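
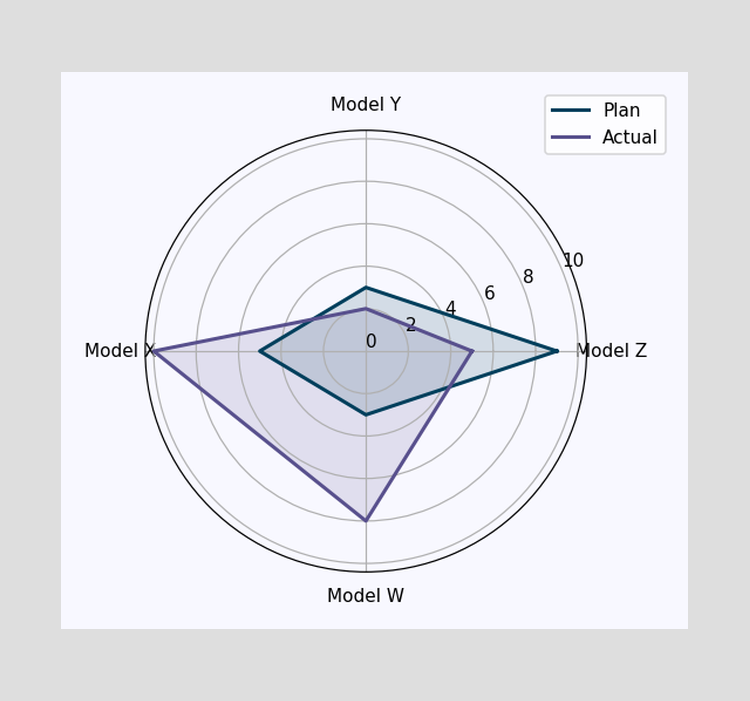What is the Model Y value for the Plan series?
3

On the Model Y axis, Plan reaches 3.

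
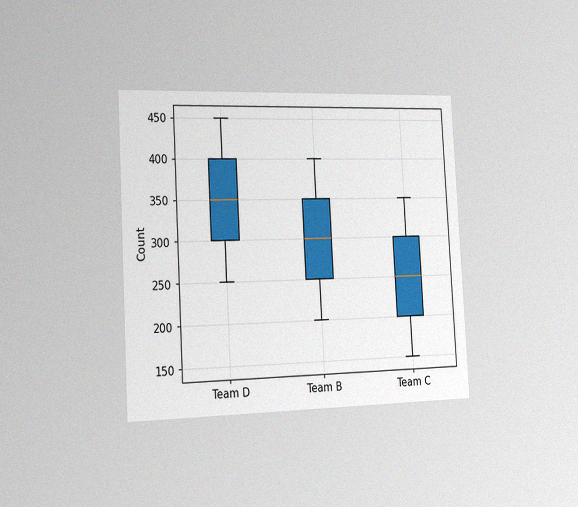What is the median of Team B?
300

The chart is tilted about 3° counter-clockwise and viewed slightly from the left, with some photo noise. The median line in the Team B box sits at 300.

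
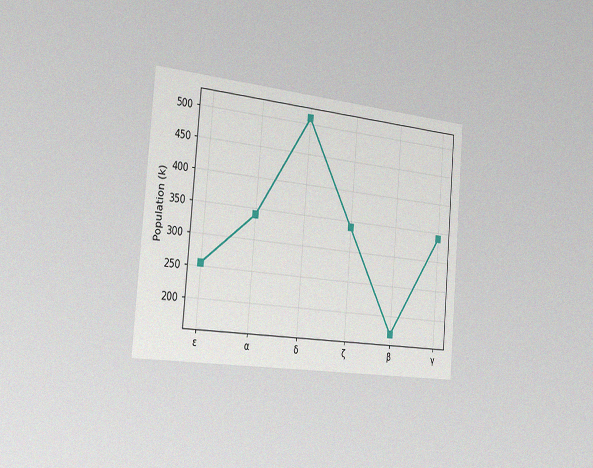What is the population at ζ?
The chart is tilted about 5° clockwise and viewed slightly from the left, with some photo noise. At ζ, the line is at 340k.

340k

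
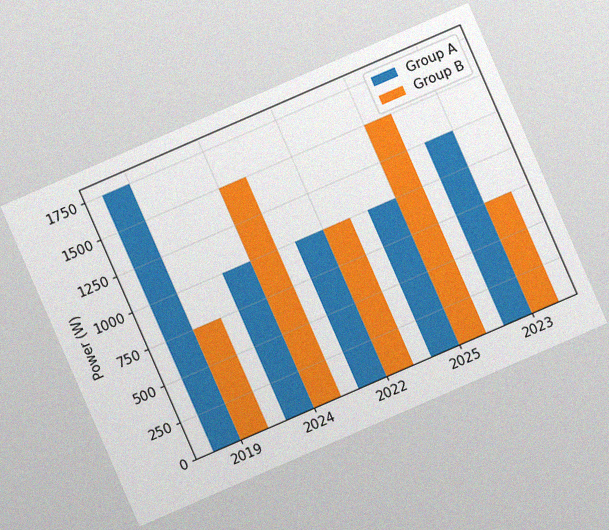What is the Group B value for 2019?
750W

The chart is tilted about 24° counter-clockwise, with some photo noise. The Group B bar at 2019 reaches 750W on the y-axis.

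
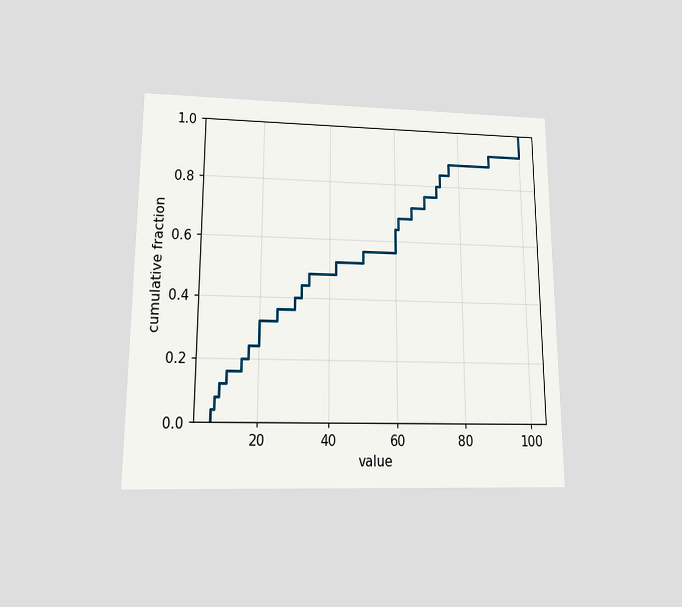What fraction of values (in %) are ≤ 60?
64%

The chart is viewed slightly from below. At x=60 the ECDF step is at 64%.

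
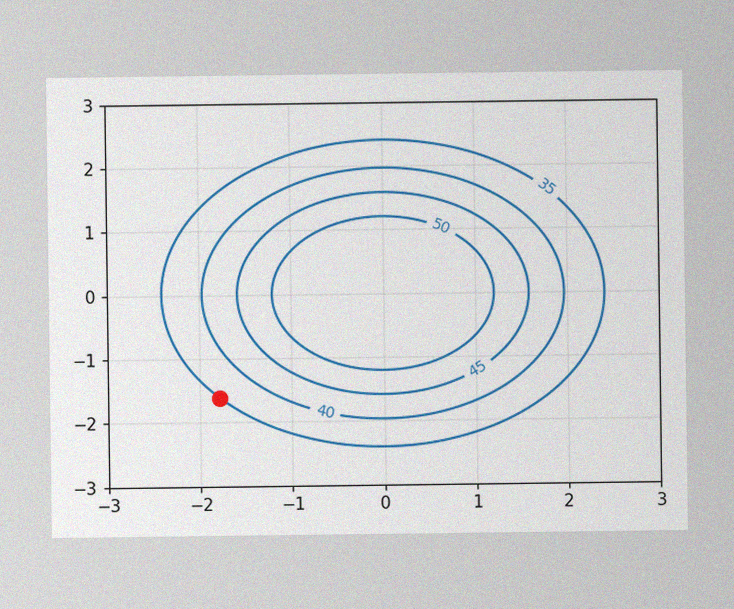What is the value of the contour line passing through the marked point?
The image has some photo noise and uneven lighting. The marked point sits on the contour labelled 35.

35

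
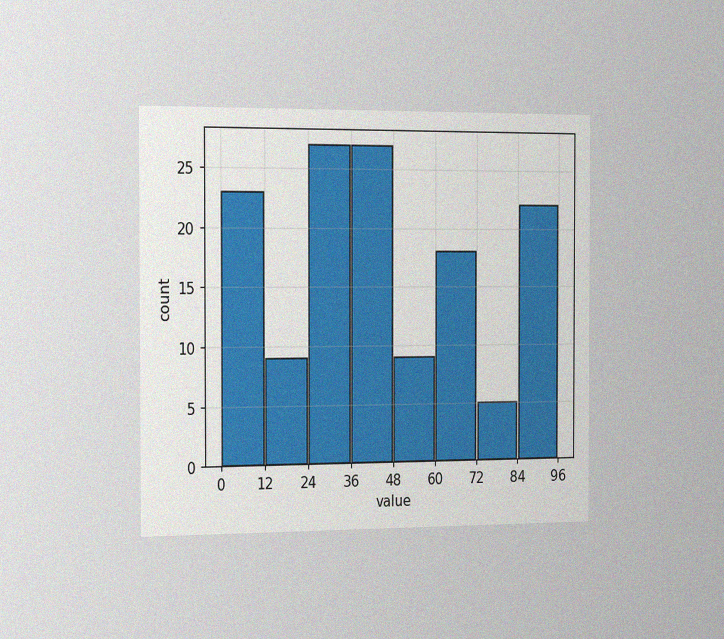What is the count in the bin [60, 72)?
18

The chart is viewed slightly from the left, with some photo noise. The [60, 72) bin has height 18.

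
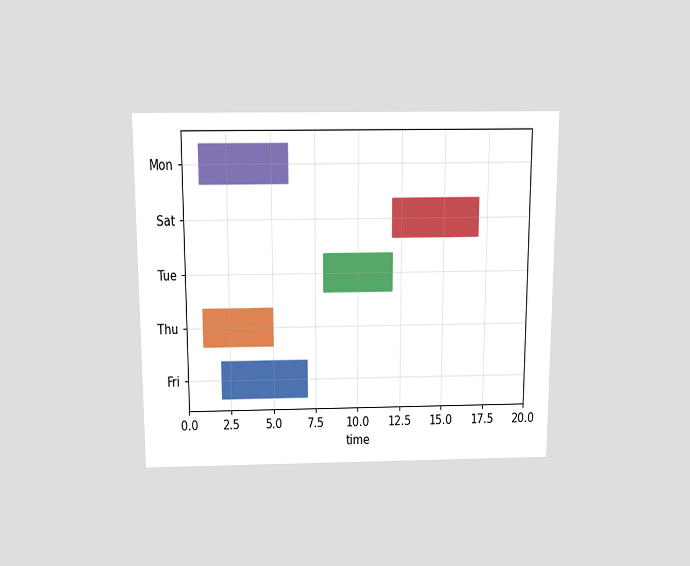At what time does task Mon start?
1

The chart is viewed slightly from above. The Mon bar begins at t=1.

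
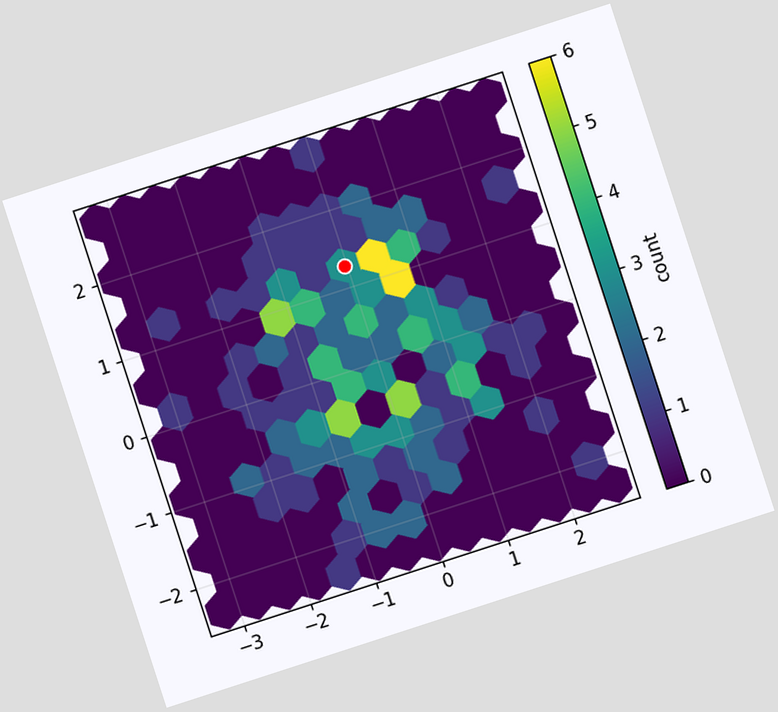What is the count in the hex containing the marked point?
3

The chart is tilted about 18° counter-clockwise. The marked hex reads 3 on the colorbar.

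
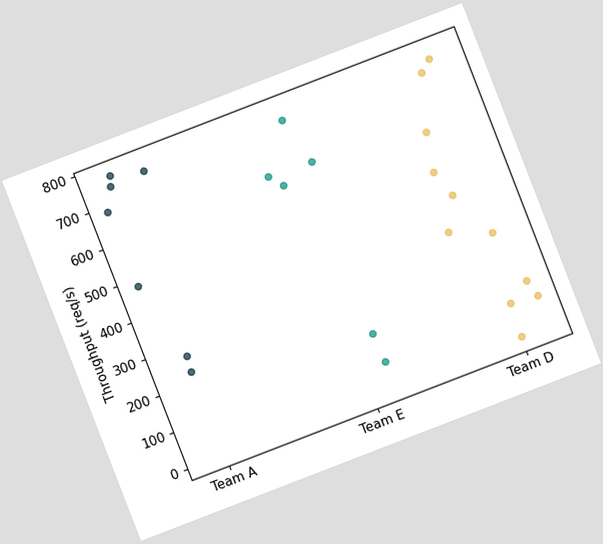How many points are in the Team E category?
The chart is tilted about 21° counter-clockwise. Counting the markers in the Team E column gives 6.

6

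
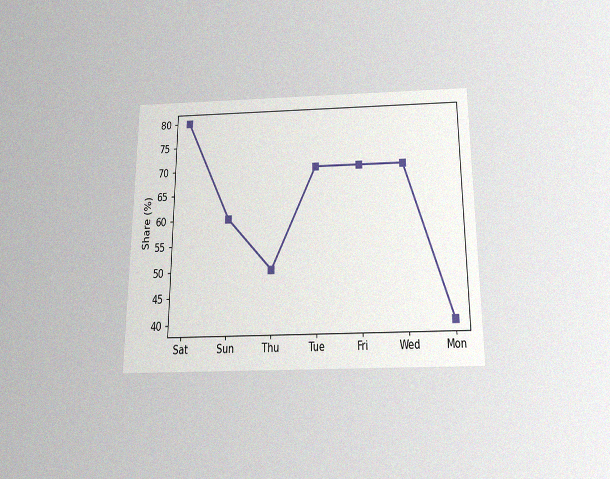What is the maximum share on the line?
80%

The chart is viewed slightly from below, with some photo noise. The highest point is at Sat, and reading across to the y-axis gives 80%.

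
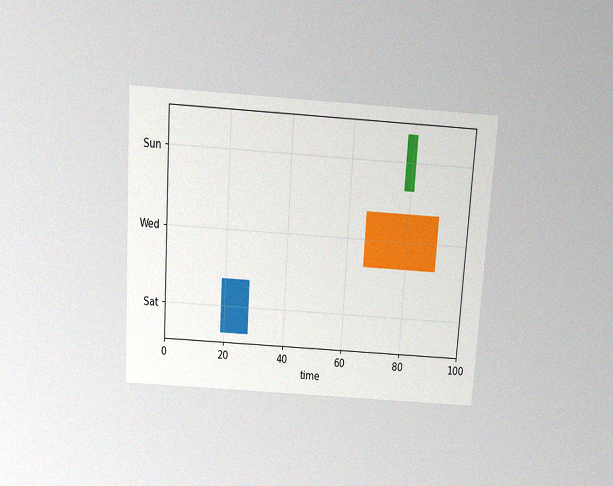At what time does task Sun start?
The chart is tilted about 4° clockwise and viewed slightly from above, with some photo noise. The Sun bar begins at t=78.

78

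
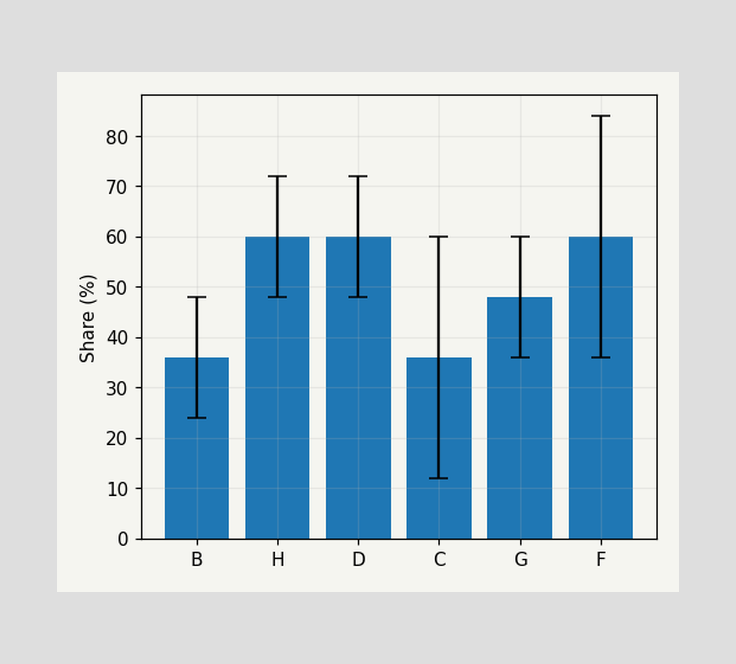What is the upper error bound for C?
60%

The C bar's upper whisker reaches 60%.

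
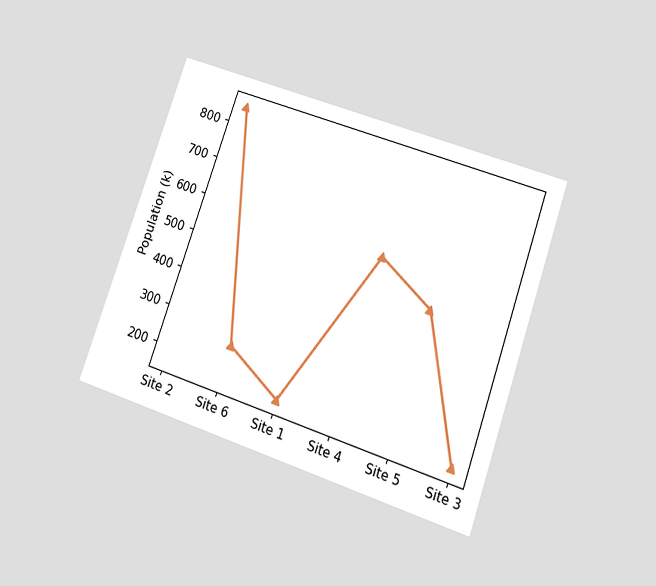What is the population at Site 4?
595k

The chart is tilted about 19° clockwise and viewed at a slight angle. At Site 4, the line is at 595k.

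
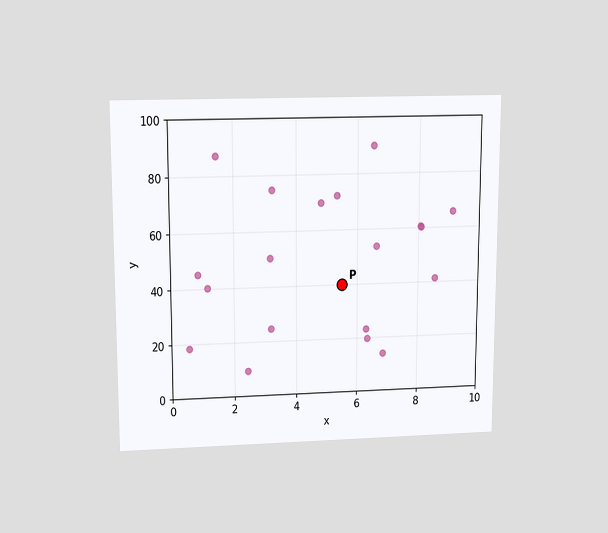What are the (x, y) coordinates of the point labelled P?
(5.5, 40)

The chart is viewed slightly from above. Following the gridlines from P to each axis, P sits at (5.5, 40).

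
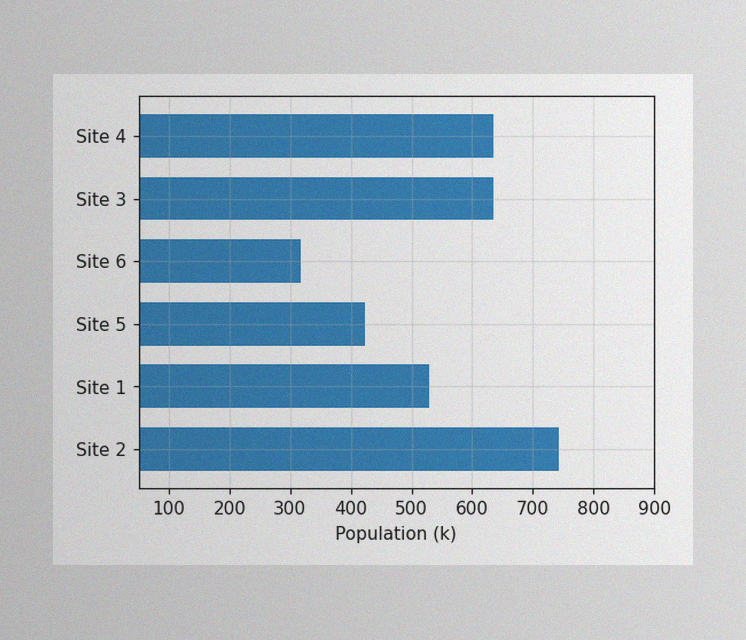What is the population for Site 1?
The image has some photo noise and uneven lighting. Reading along the chart's x-axis, the Site 1 bar reaches 530k.

530k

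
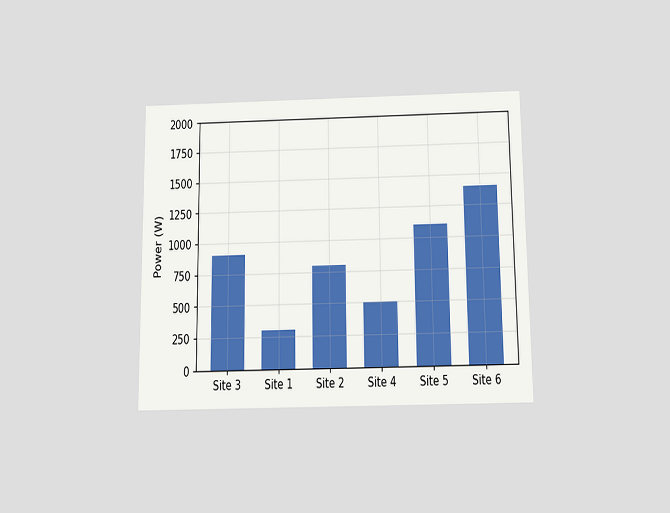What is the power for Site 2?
800W

The chart is viewed slightly from below. Reading along the chart's y-axis, the Site 2 bar reaches 800W.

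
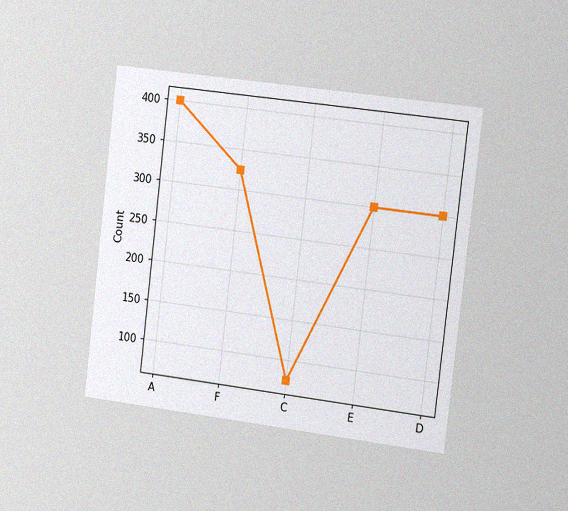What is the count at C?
75

The chart is tilted about 7° clockwise and viewed slightly from the right, with some photo noise. At C, the line is at 75.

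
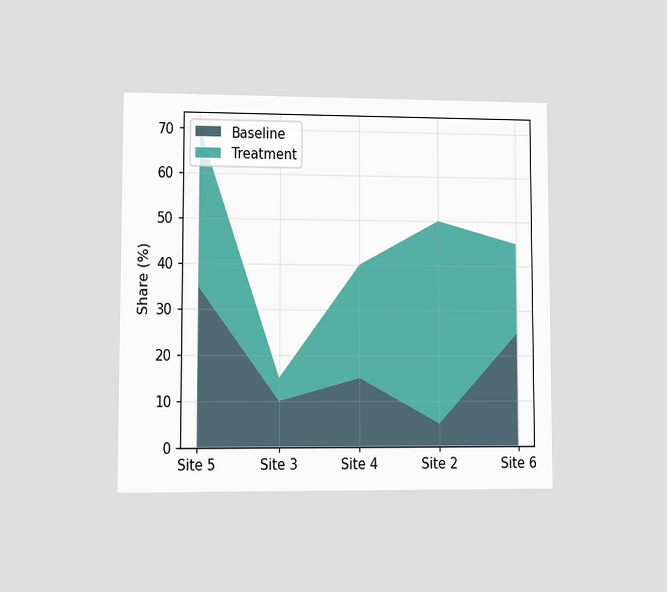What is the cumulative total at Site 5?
The chart is viewed at a slight angle. The stacked total at Site 5 reaches 70%.

70%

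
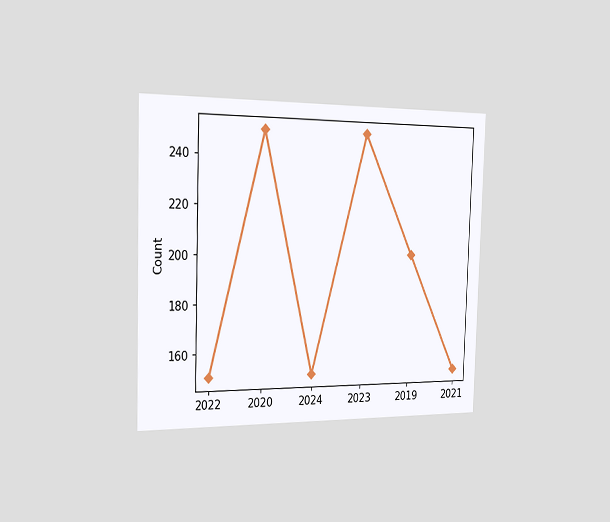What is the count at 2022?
150

The chart is viewed slightly from the left. At 2022, the line is at 150.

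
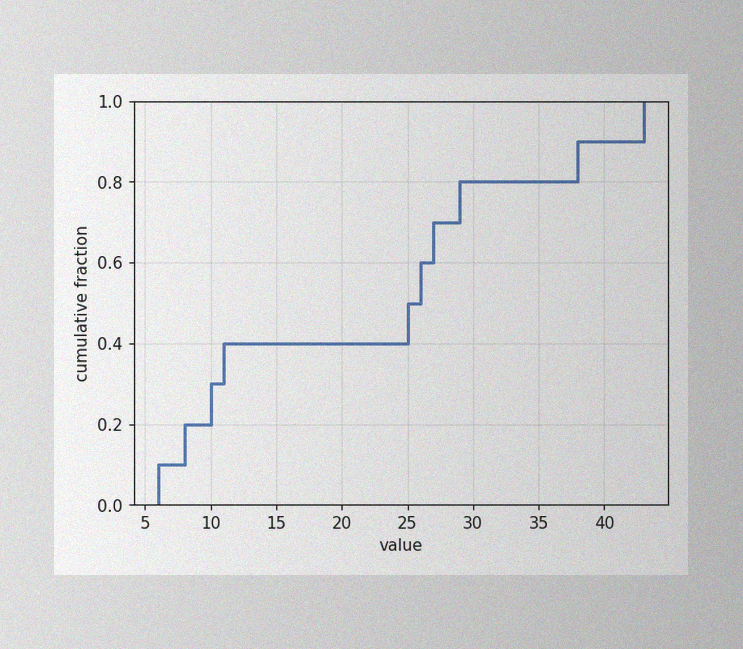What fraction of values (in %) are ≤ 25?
The image has some photo noise and uneven lighting. At x=25 the ECDF step is at 50%.

50%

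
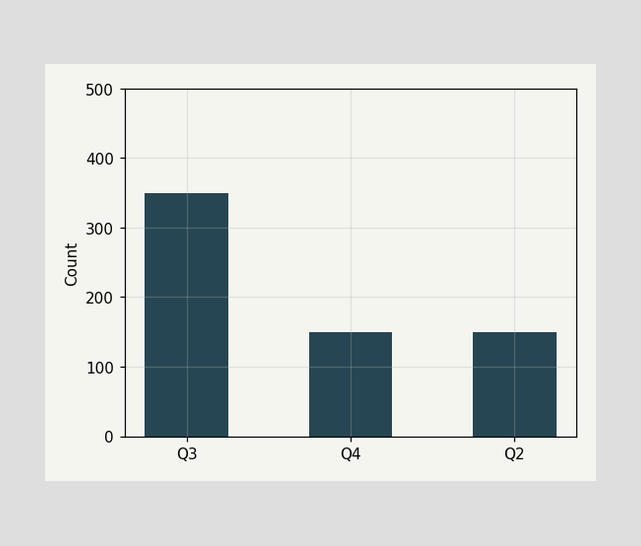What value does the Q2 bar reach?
150

Reading along the chart's y-axis, the Q2 bar reaches 150.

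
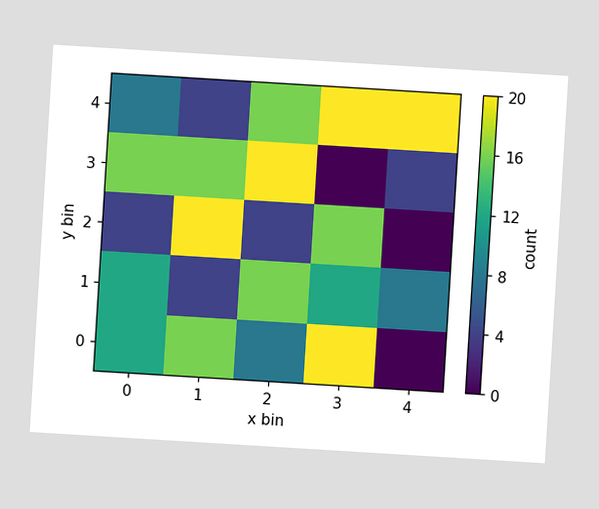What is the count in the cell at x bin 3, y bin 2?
The chart is tilted about 3° clockwise. Matching the cell (3, 2) against the colorbar gives 16.

16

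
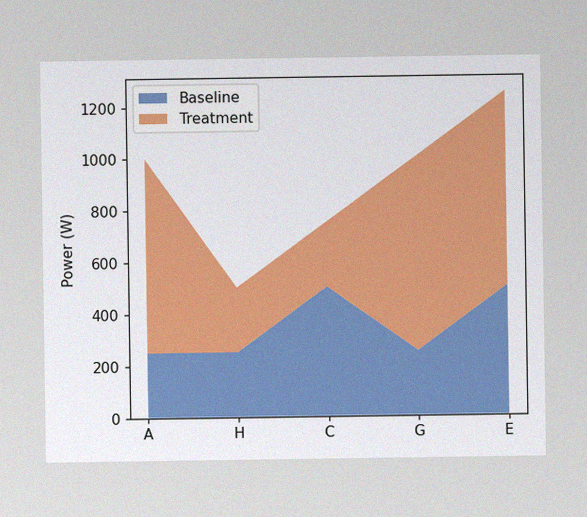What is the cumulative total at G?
The image has some photo noise and uneven lighting. The stacked total at G reaches 1000W.

1000W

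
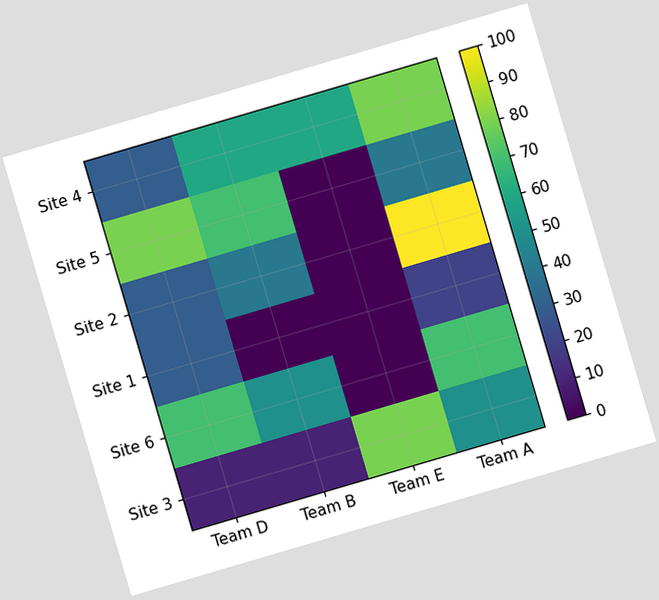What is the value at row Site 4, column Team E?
60

The chart is tilted about 16° counter-clockwise. Matching cell (Site 4, Team E) against the colorbar gives 60.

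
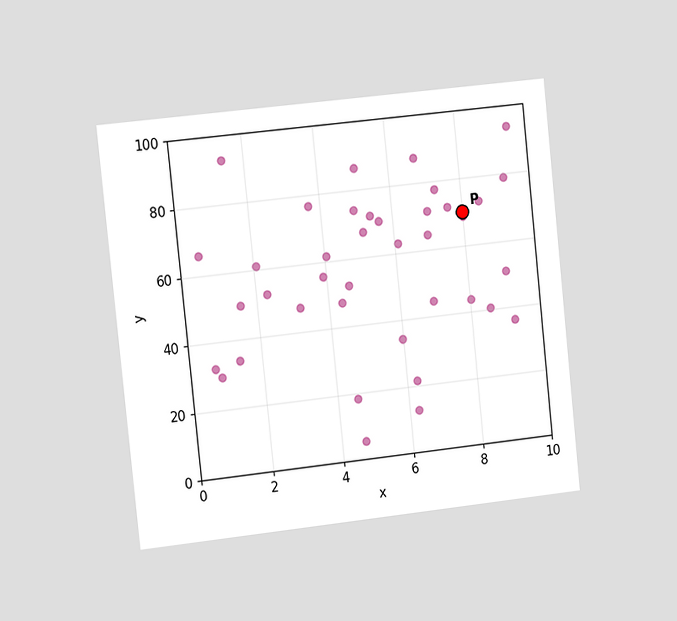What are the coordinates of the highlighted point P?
The chart is tilted about 6° counter-clockwise and viewed slightly from the left. Following the gridlines from P to each axis, P sits at (8, 70).

(8, 70)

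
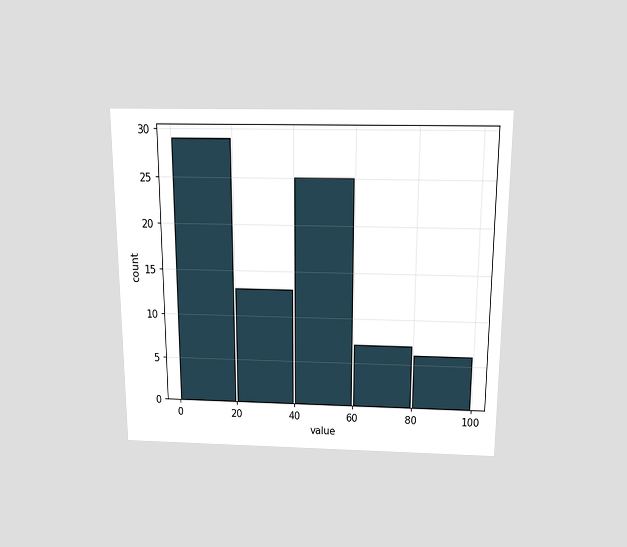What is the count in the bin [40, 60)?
The chart is viewed slightly from above. The [40, 60) bin has height 25.

25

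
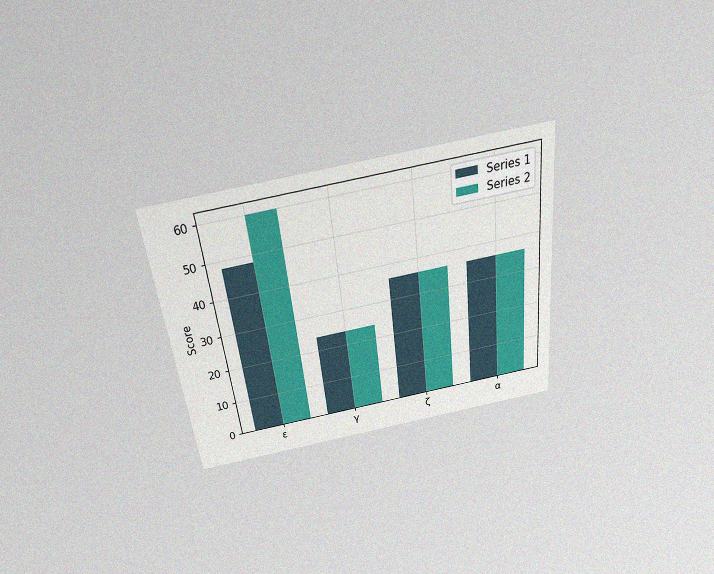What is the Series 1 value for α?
36

The chart is tilted about 6° counter-clockwise and viewed slightly from above, with some photo noise. The Series 1 bar at α reaches 36 on the y-axis.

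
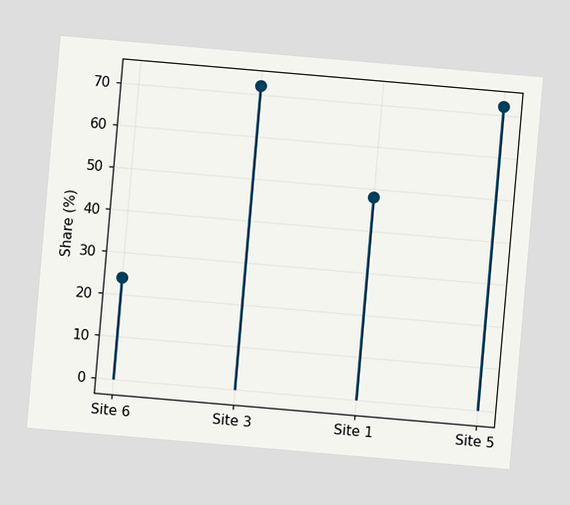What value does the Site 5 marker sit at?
The chart is tilted about 5° clockwise. The Site 5 marker sits at 72%.

72%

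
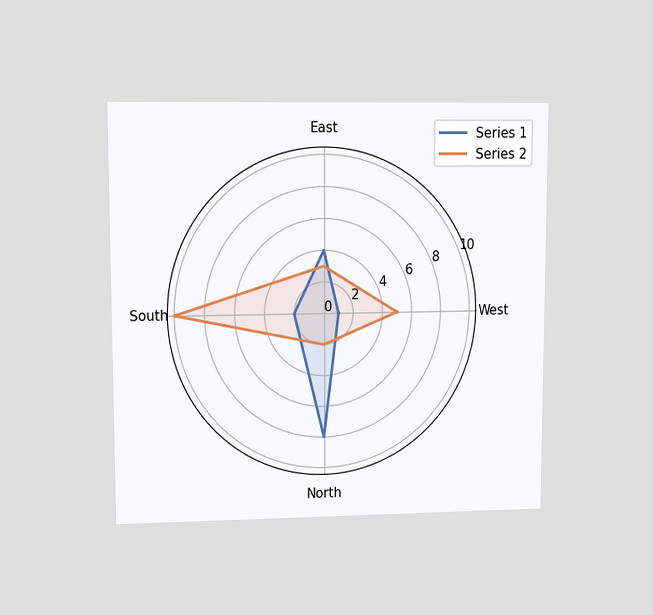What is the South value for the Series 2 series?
The chart is viewed at a slight angle. On the South axis, Series 2 reaches 10.

10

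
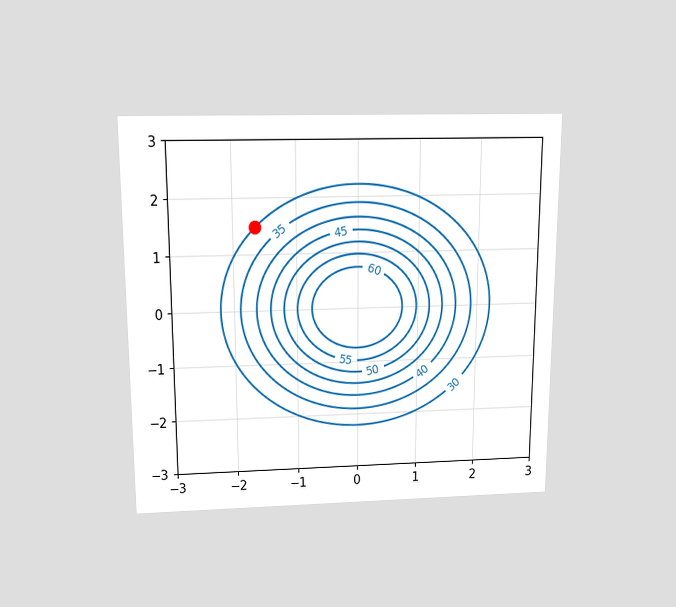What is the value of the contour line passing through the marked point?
30

The chart is viewed slightly from above. The marked point sits on the contour labelled 30.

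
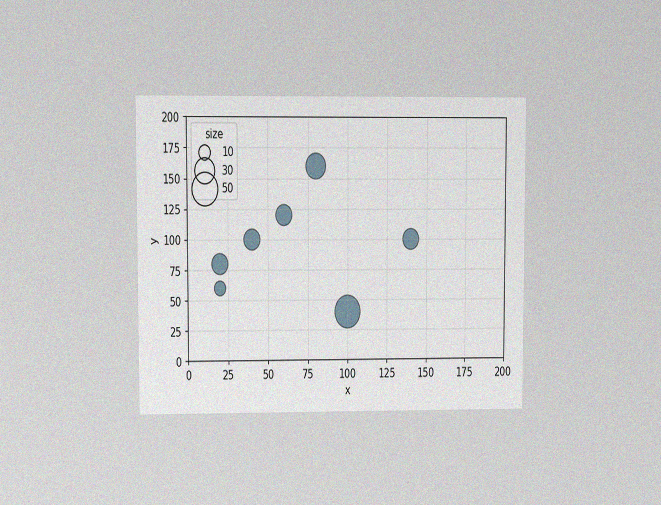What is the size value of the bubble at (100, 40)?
50

The chart is viewed at a slight angle, with some photo noise. Matching the bubble at (100, 40) against the size legend gives 50.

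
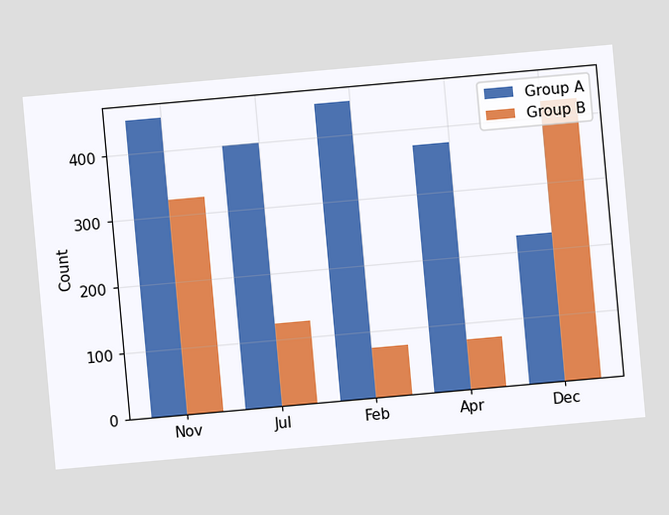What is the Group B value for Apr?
The chart is tilted about 5° counter-clockwise. The Group B bar at Apr reaches 75 on the y-axis.

75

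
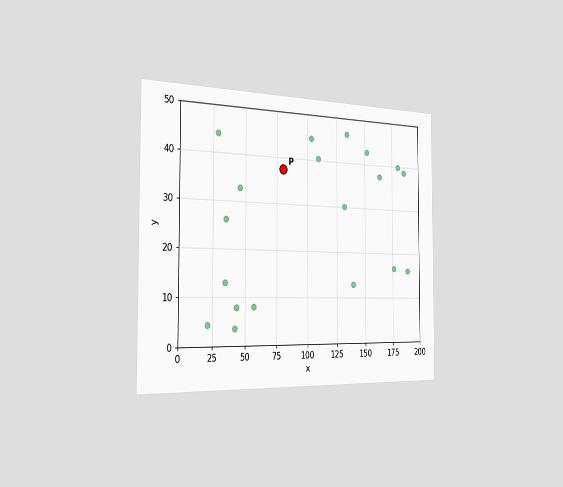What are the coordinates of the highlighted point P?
(80, 37.5)

The chart is viewed slightly from the left. Following the gridlines from P to each axis, P sits at (80, 37.5).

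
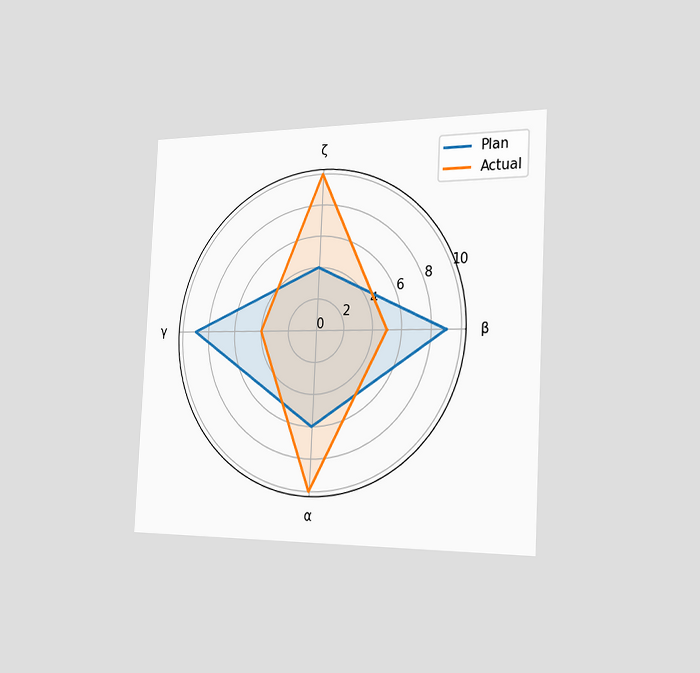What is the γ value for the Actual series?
4

The chart is tilted about 3° clockwise and viewed slightly from the right. On the γ axis, Actual reaches 4.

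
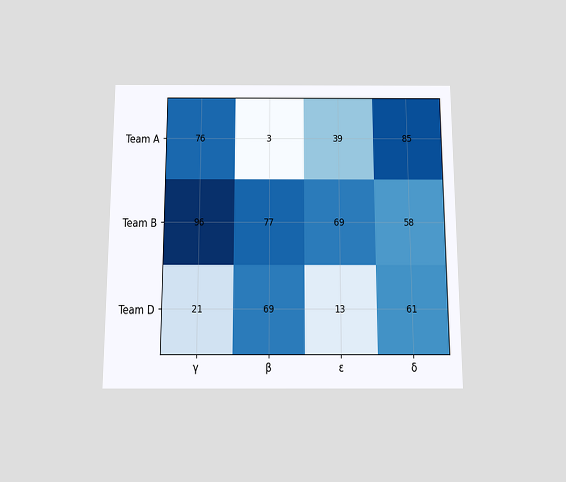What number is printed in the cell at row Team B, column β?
77

The chart is viewed slightly from below. The (Team B, β) cell reads 77.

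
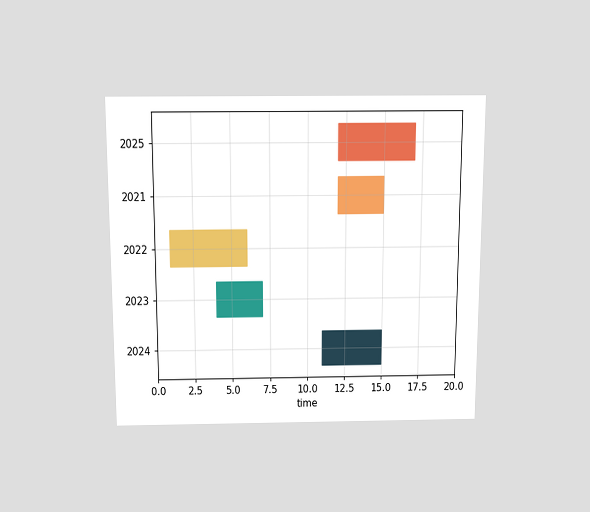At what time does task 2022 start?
1

The chart is viewed slightly from above. The 2022 bar begins at t=1.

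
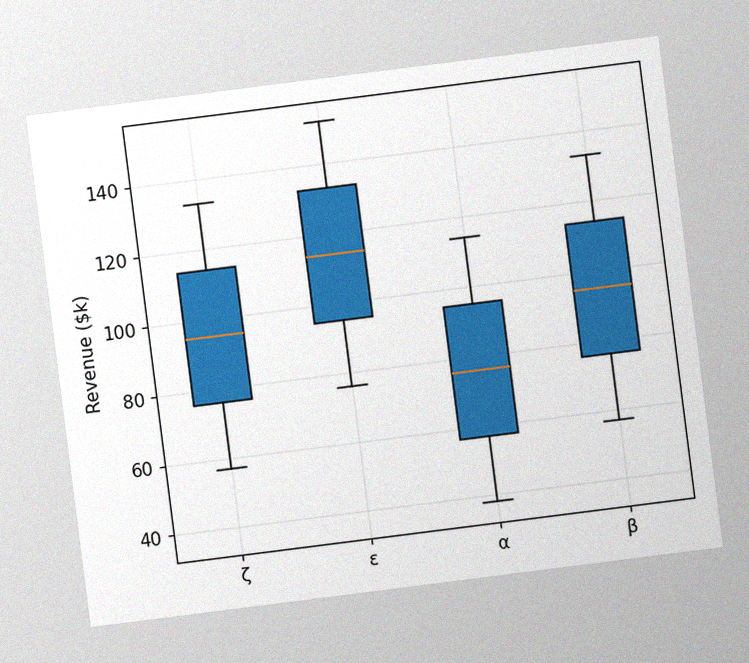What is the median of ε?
$114k

The chart is tilted about 7° counter-clockwise, with some photo noise. The median line in the ε box sits at $114k.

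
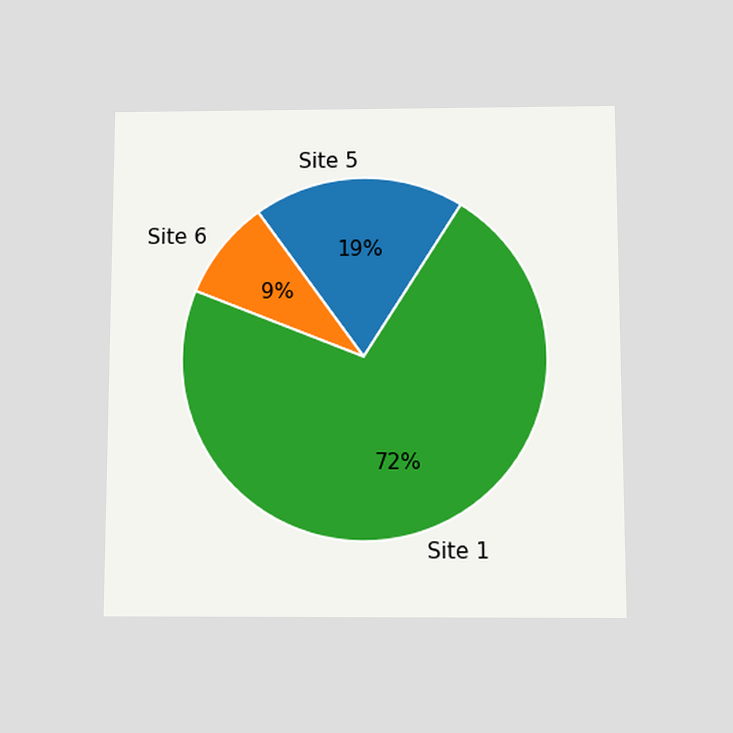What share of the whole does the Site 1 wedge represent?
72%

The chart is viewed slightly from below. The Site 1 slice takes up 72% of the pie.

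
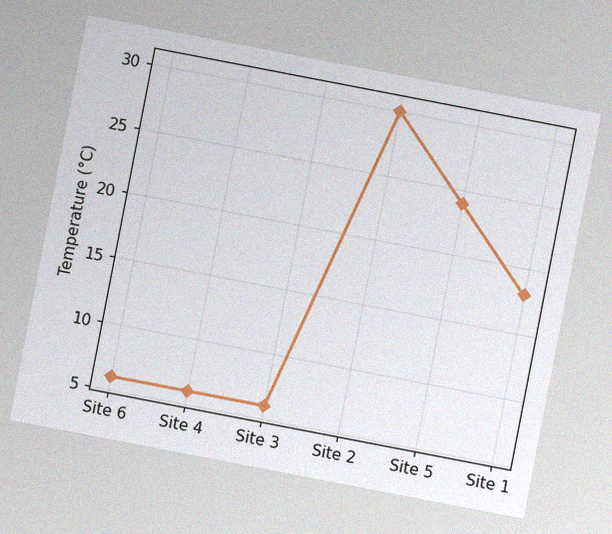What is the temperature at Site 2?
The chart is tilted about 11° clockwise, with some photo noise. At Site 2, the line is at 30°C.

30°C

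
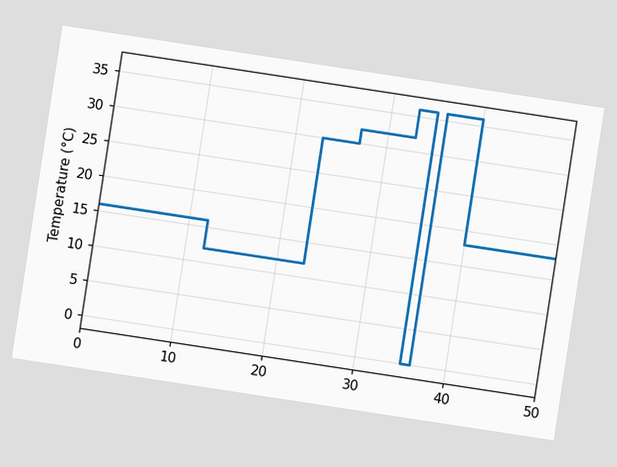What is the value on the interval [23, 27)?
The chart is tilted about 9° clockwise. On [23, 27) the step sits at 30°C.

30°C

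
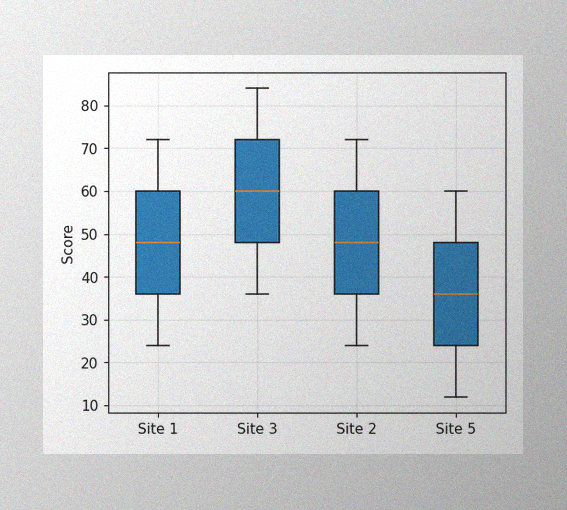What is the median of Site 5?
The image has some photo noise and uneven lighting. The median line in the Site 5 box sits at 36.

36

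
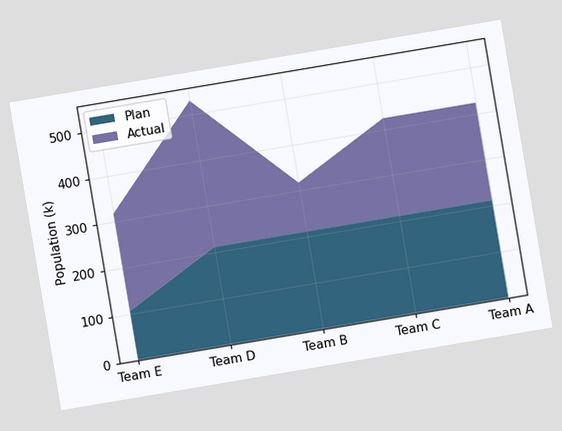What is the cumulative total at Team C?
424k

The chart is tilted about 10° counter-clockwise. The stacked total at Team C reaches 424k.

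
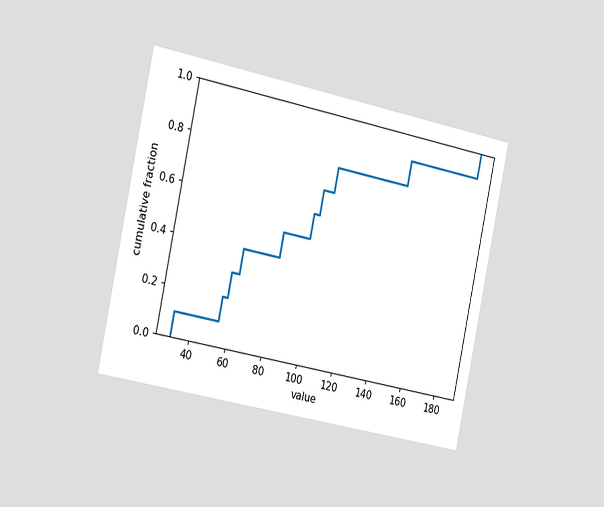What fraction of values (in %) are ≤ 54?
20%

The chart is tilted about 12° clockwise and viewed slightly from the left. At x=54 the ECDF step is at 20%.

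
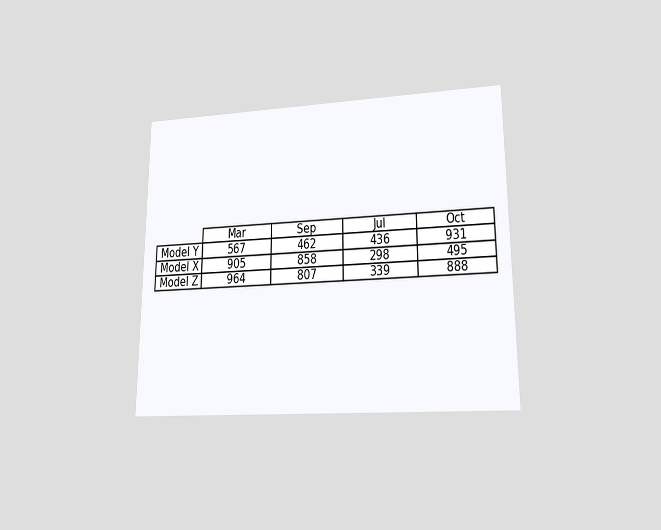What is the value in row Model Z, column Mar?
The chart is viewed at a slight angle. The (Model Z, Mar) cell reads 964.

964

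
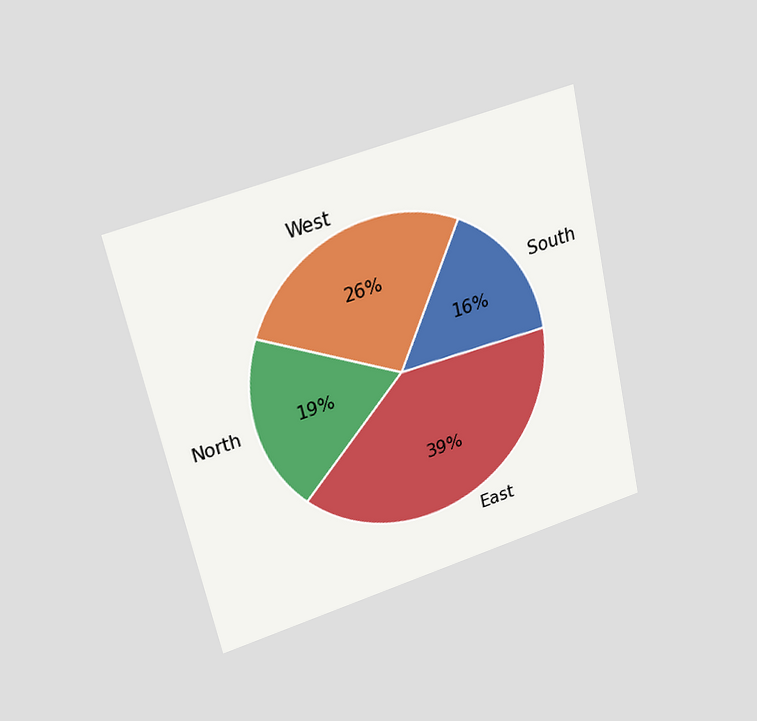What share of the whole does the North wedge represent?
19%

The chart is tilted about 13° counter-clockwise and viewed at a slight angle. The North slice takes up 19% of the pie.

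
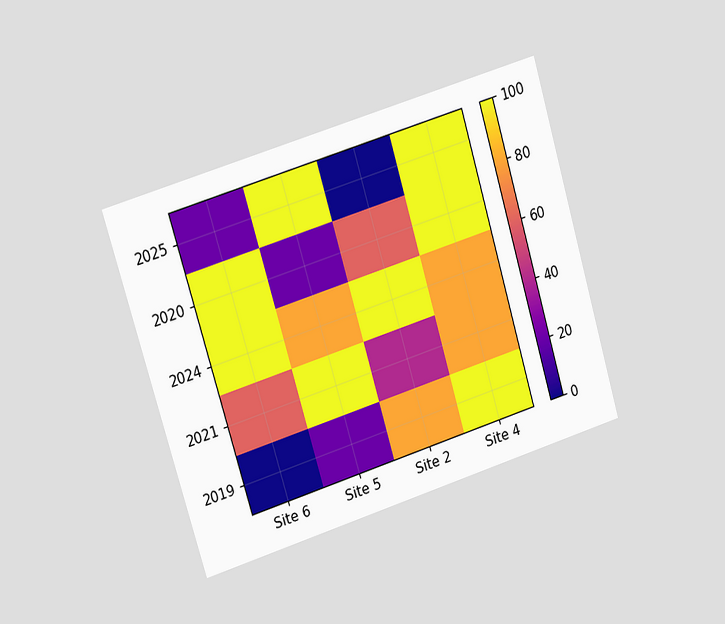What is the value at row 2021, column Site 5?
The chart is tilted about 17° counter-clockwise and viewed slightly from the left. Matching cell (2021, Site 5) against the colorbar gives 100.

100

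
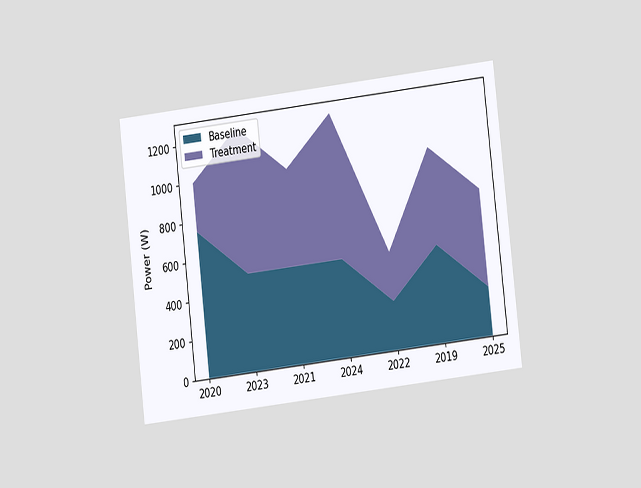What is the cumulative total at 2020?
The chart is tilted about 7° counter-clockwise and viewed at a slight angle. The stacked total at 2020 reaches 1000W.

1000W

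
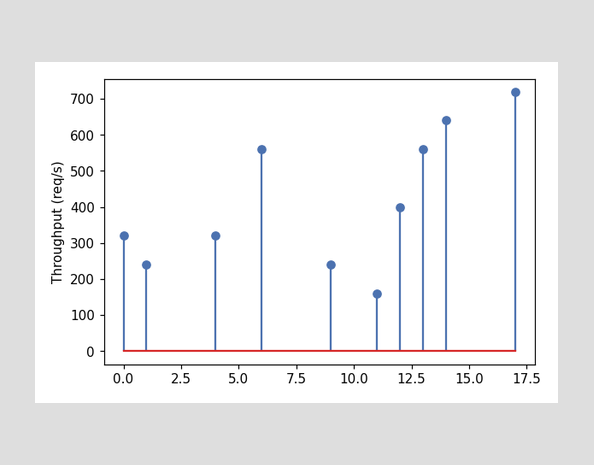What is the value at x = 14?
640req/s

The stem at x=14 reaches 640req/s.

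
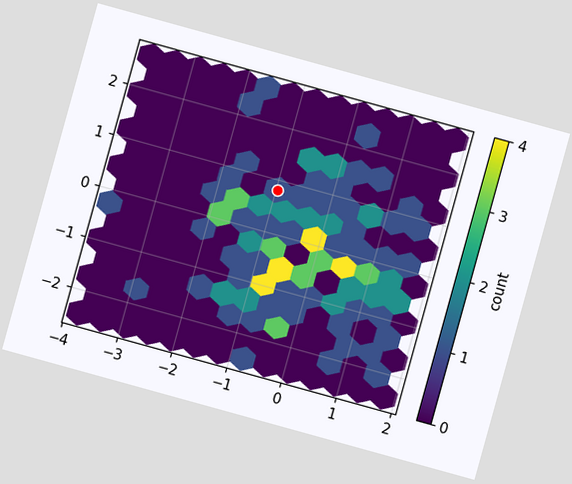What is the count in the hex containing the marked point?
The chart is tilted about 15° clockwise. The marked hex reads 1 on the colorbar.

1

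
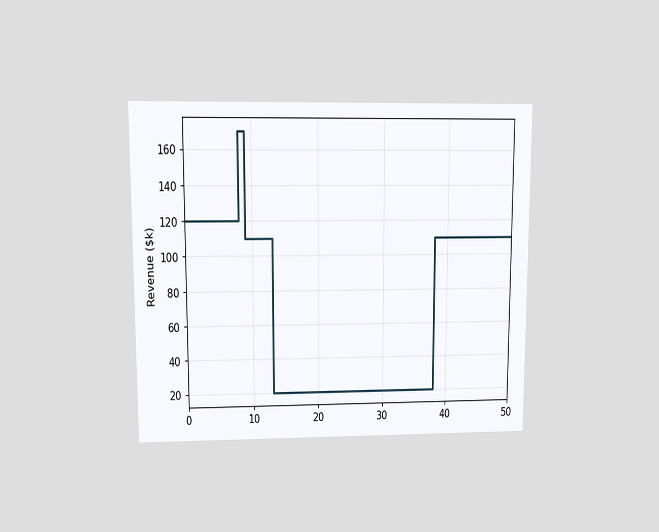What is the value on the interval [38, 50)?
$110k

The chart is viewed at a slight angle. On [38, 50) the step sits at $110k.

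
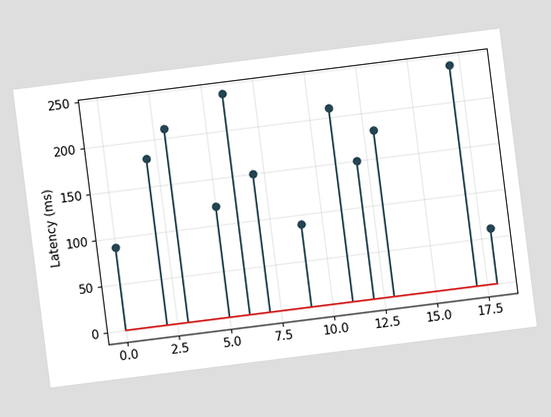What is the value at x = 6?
The chart is tilted about 7° counter-clockwise. The stem at x=6 reaches 240ms.

240ms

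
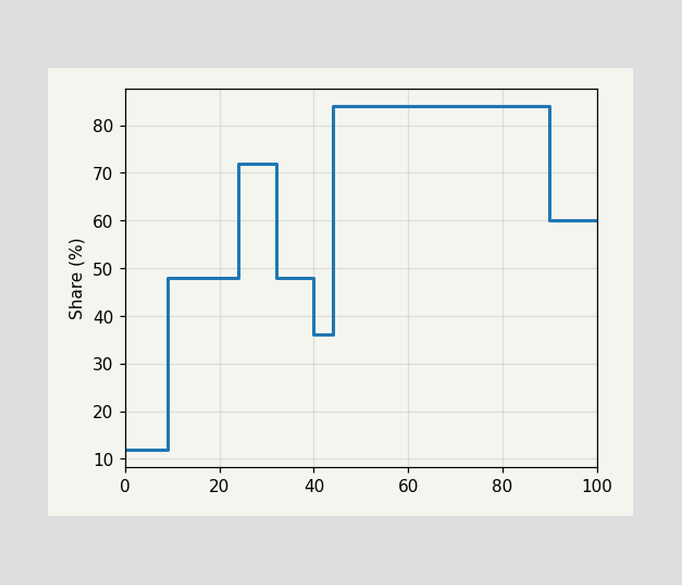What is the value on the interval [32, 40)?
48%

On [32, 40) the step sits at 48%.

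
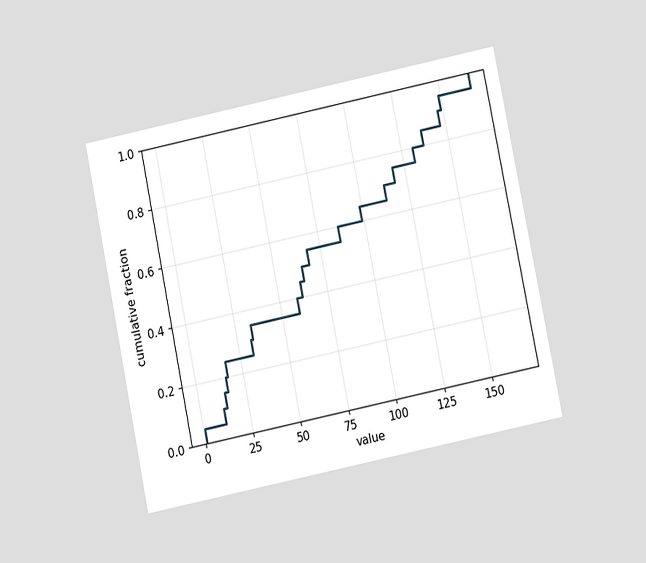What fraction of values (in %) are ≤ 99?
The chart is tilted about 12° counter-clockwise and viewed at a slight angle. At x=99 the ECDF step is at 65%.

65%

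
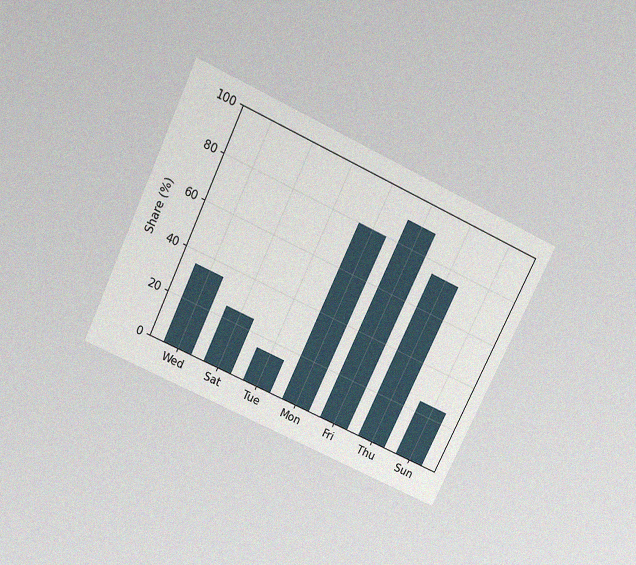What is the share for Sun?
25%

The chart is tilted about 25° clockwise and viewed slightly from above, with some photo noise. Reading along the chart's y-axis, the Sun bar reaches 25%.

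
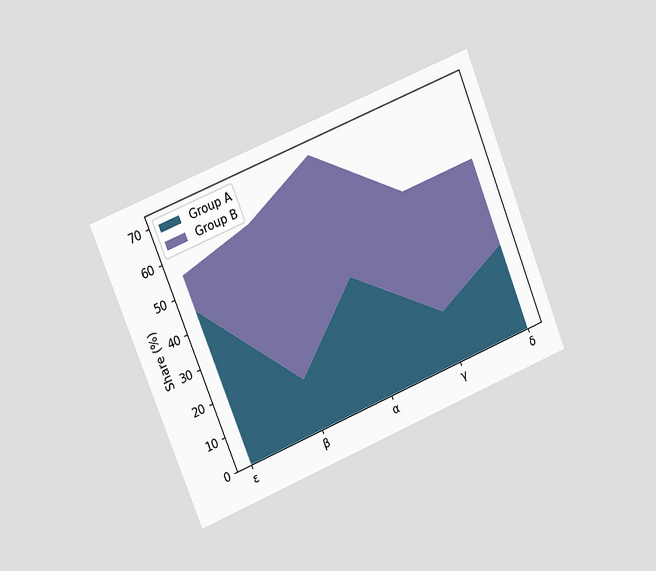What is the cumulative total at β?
The chart is tilted about 22° counter-clockwise and viewed slightly from the left. The stacked total at β reaches 60%.

60%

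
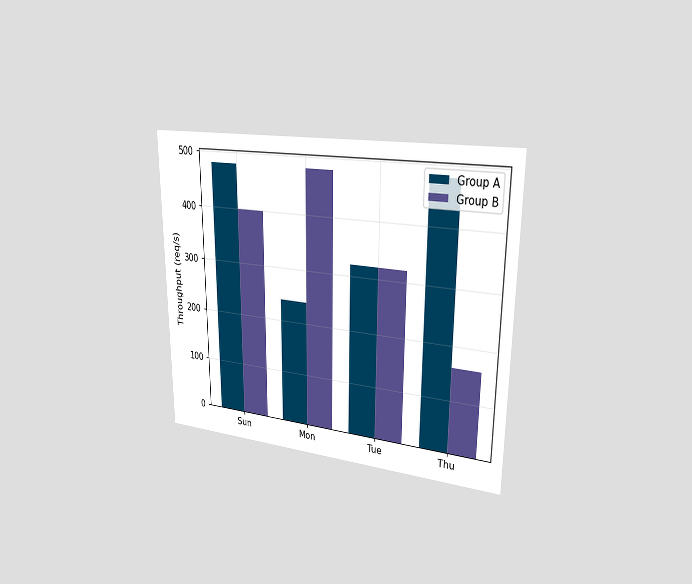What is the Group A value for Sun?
480req/s

The chart is viewed slightly from the right. The Group A bar at Sun reaches 480req/s on the y-axis.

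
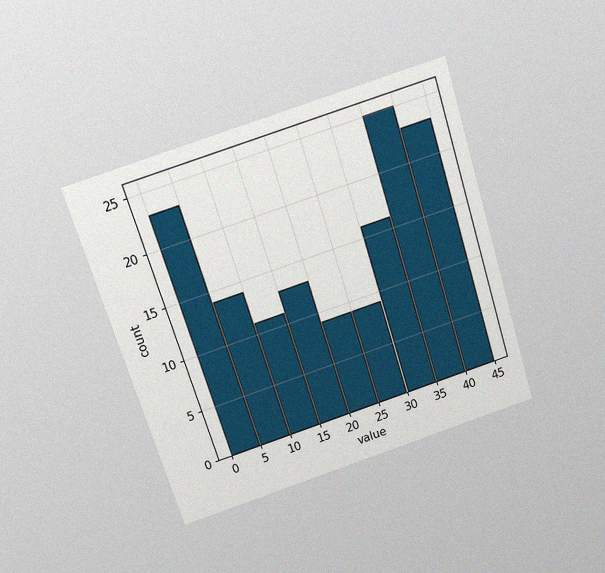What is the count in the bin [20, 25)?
9

The chart is tilted about 18° counter-clockwise and viewed slightly from above, with some photo noise. The [20, 25) bin has height 9.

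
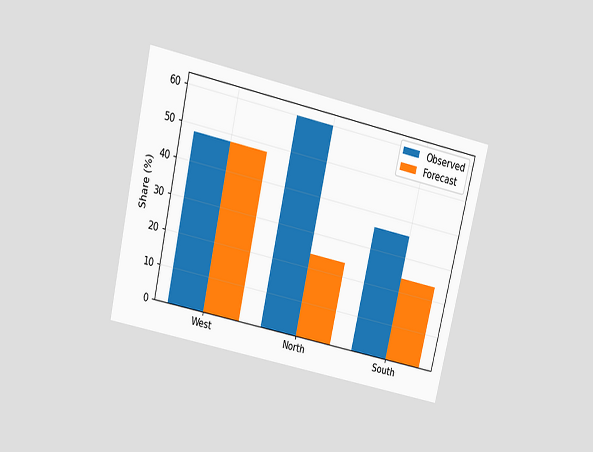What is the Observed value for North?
60%

The chart is tilted about 13° clockwise and viewed slightly from above. The Observed bar at North reaches 60% on the y-axis.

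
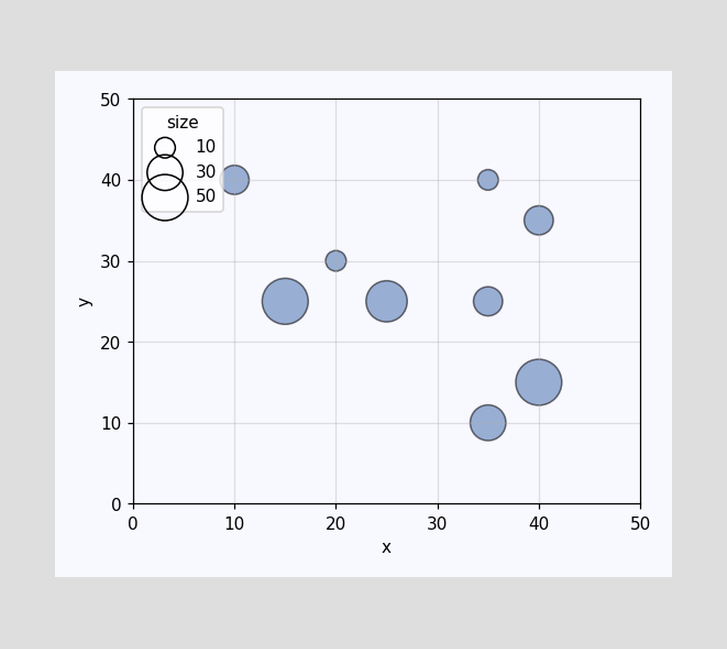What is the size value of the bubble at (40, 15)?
50

Matching the bubble at (40, 15) against the size legend gives 50.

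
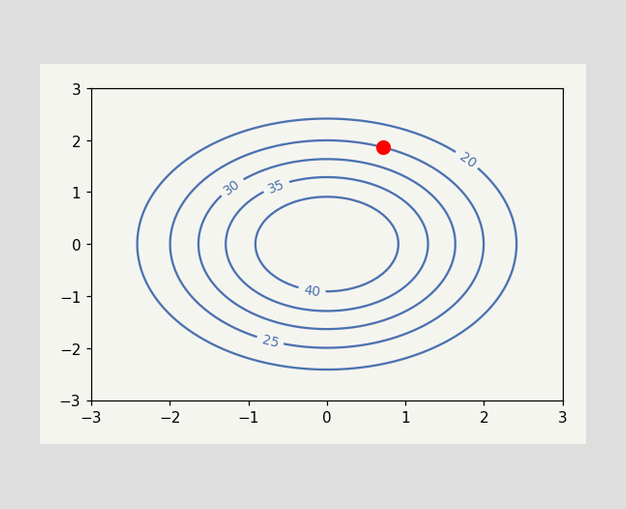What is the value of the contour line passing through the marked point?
25

The marked point sits on the contour labelled 25.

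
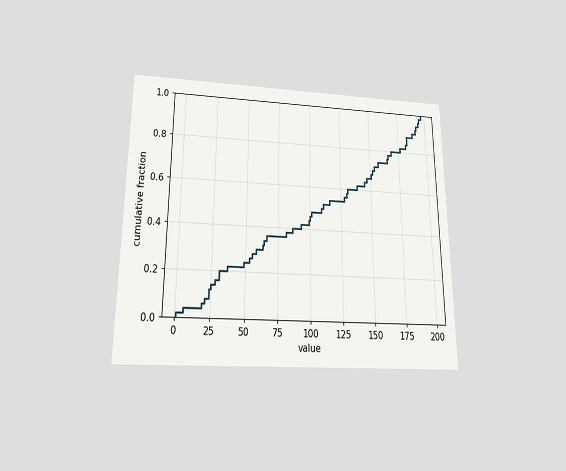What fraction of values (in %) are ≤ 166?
78%

The chart is viewed slightly from below. At x=166 the ECDF step is at 78%.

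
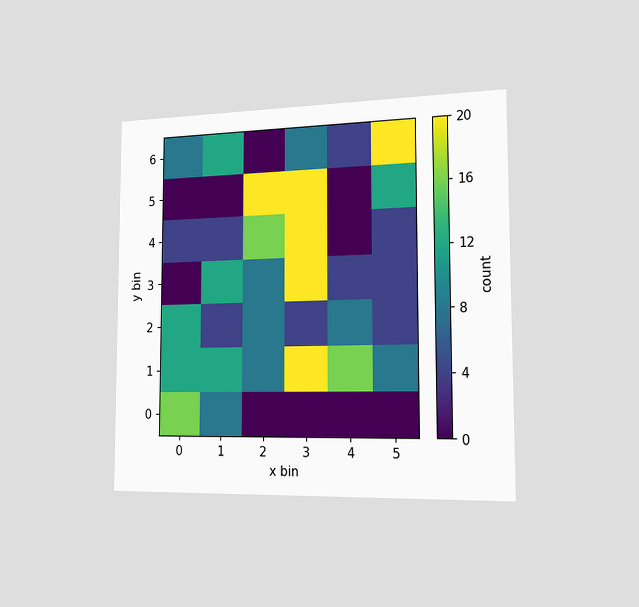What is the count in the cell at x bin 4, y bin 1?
The chart is viewed slightly from the right. Matching the cell (4, 1) against the colorbar gives 16.

16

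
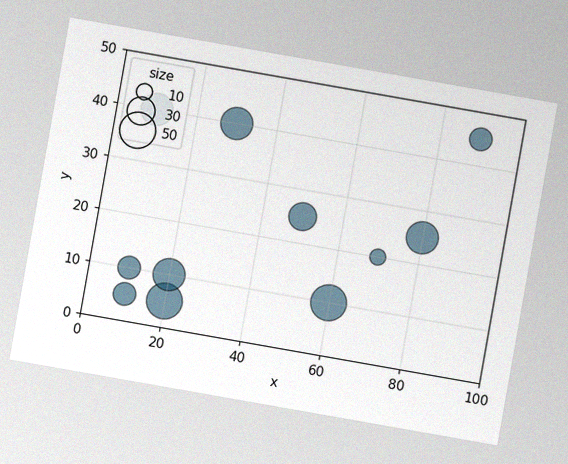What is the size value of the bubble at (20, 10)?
The chart is tilted about 10° clockwise, with some photo noise. Matching the bubble at (20, 10) against the size legend gives 40.

40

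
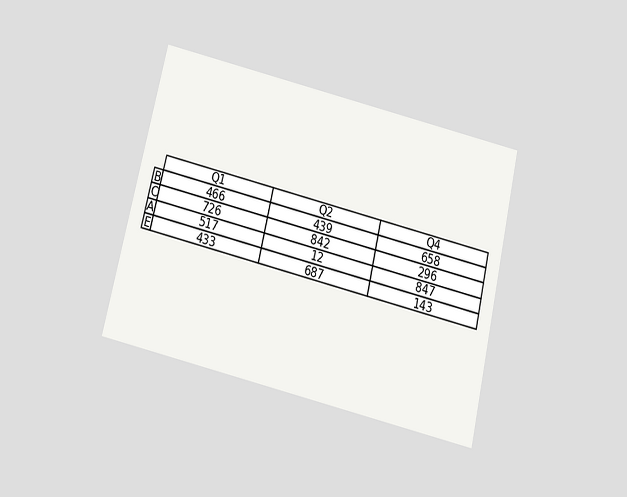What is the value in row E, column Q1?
433

The chart is tilted about 13° clockwise and viewed slightly from below. The (E, Q1) cell reads 433.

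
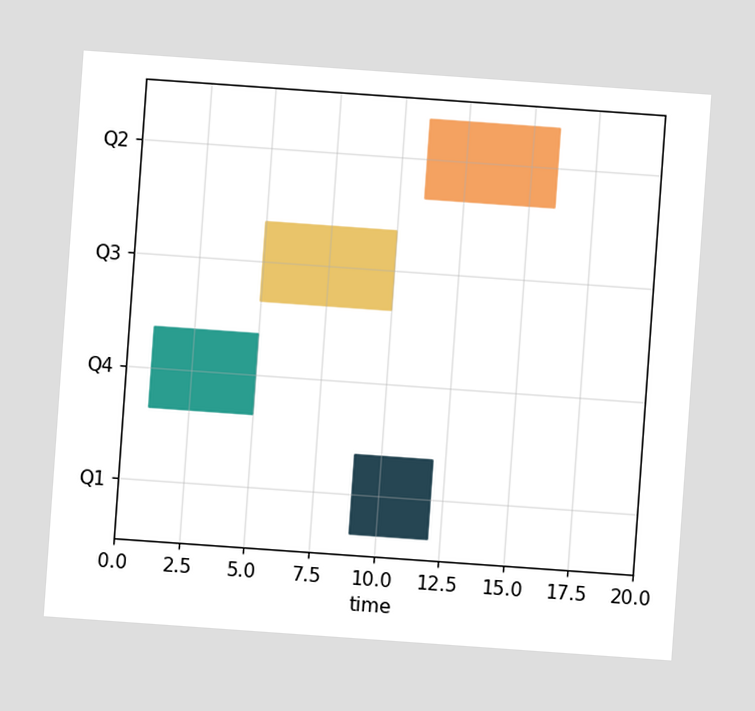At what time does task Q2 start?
11

The chart is tilted about 4° clockwise. The Q2 bar begins at t=11.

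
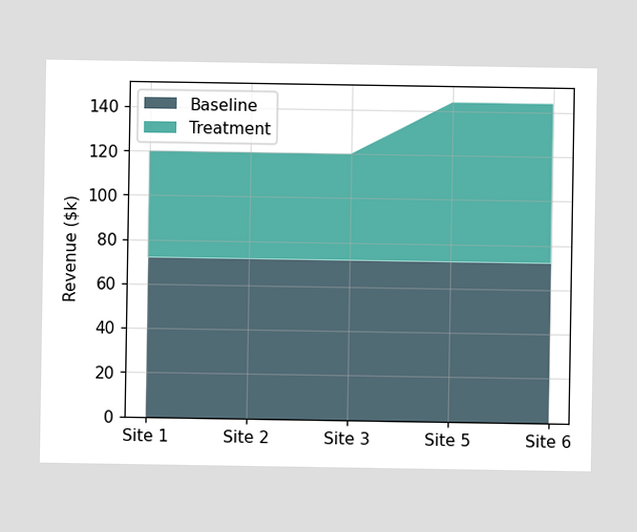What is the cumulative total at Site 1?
The stacked total at Site 1 reaches $120k.

$120k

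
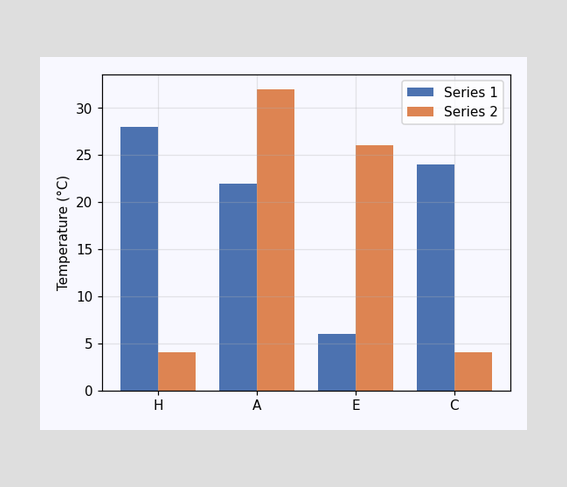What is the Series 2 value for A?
The Series 2 bar at A reaches 32°C on the y-axis.

32°C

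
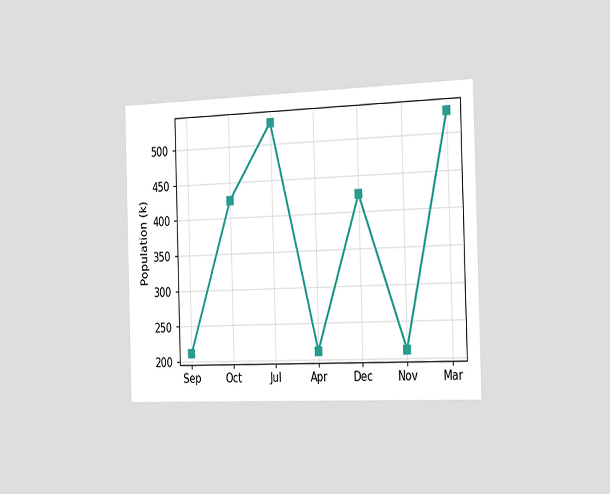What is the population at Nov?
The chart is viewed slightly from the right. At Nov, the line is at 212k.

212k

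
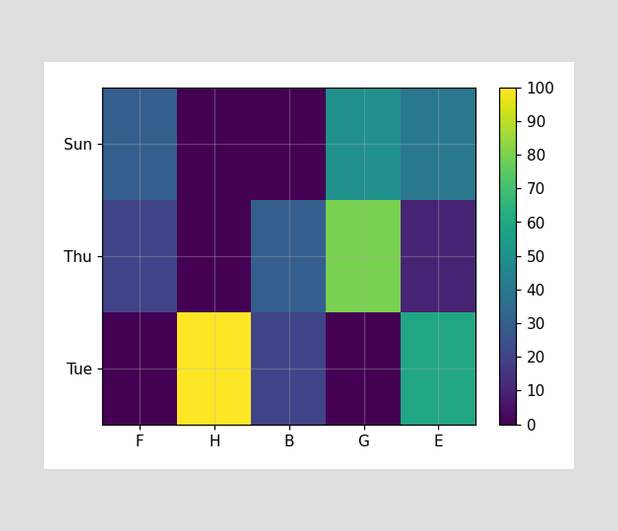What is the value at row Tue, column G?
0

Matching cell (Tue, G) against the colorbar gives 0.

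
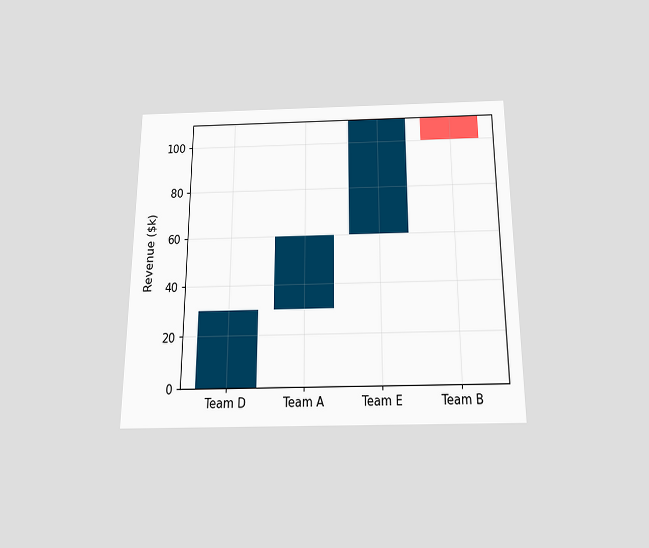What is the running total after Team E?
$110k

The chart is viewed slightly from below. After Team E the running total reaches $110k.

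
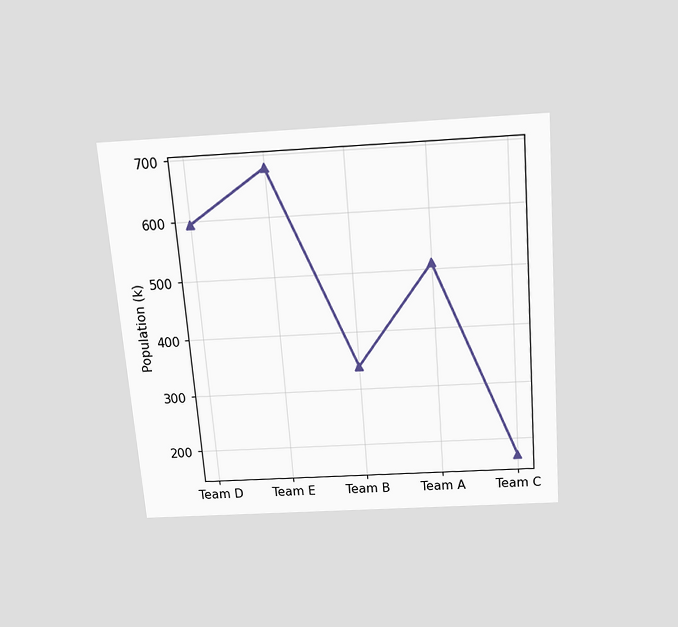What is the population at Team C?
The chart is tilted about 5° counter-clockwise and viewed slightly from above. At Team C, the line is at 170k.

170k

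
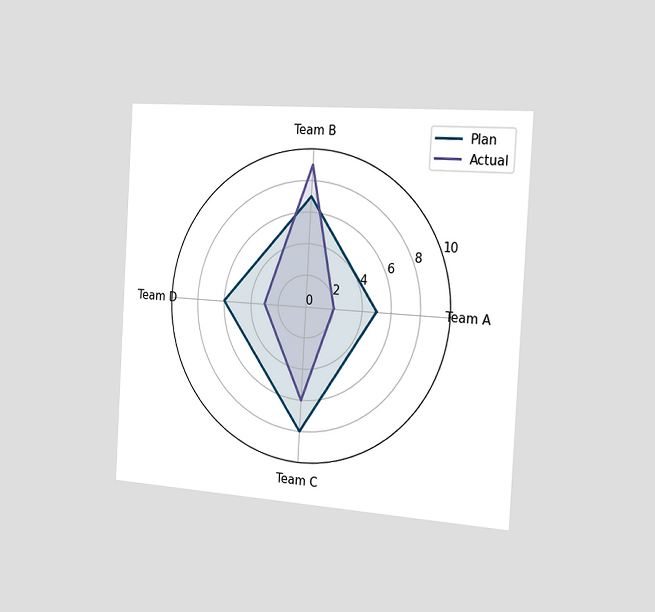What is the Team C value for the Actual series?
6

The chart is tilted about 3° clockwise and viewed slightly from the right. On the Team C axis, Actual reaches 6.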